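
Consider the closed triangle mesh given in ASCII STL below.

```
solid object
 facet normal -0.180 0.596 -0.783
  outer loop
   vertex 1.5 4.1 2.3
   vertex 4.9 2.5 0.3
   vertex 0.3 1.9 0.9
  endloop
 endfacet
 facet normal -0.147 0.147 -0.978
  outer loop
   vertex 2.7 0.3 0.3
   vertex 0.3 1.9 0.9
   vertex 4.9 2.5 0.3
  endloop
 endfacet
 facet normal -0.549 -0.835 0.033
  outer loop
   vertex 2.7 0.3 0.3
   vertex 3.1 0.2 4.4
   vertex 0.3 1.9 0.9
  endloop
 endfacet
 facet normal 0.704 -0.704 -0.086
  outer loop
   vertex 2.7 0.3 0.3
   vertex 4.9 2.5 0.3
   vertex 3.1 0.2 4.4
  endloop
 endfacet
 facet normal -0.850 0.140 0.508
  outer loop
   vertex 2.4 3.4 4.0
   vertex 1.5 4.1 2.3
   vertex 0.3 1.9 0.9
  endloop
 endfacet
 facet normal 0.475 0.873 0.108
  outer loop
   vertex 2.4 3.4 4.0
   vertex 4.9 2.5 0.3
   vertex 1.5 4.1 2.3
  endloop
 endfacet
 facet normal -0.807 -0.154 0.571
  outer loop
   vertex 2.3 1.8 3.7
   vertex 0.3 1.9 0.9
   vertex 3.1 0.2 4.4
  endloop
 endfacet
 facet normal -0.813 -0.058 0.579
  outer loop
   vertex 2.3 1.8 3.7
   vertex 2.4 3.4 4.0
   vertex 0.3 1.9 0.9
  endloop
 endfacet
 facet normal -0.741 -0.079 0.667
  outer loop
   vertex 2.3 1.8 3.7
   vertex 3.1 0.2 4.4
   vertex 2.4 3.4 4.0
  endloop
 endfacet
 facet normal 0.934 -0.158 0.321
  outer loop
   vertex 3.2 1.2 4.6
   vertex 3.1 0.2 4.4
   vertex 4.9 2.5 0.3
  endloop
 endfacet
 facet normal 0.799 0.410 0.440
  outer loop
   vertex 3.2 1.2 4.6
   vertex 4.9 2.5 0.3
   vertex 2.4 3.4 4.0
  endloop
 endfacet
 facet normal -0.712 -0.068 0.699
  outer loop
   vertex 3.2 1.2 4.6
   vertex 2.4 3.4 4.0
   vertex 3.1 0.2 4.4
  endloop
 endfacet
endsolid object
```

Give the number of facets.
12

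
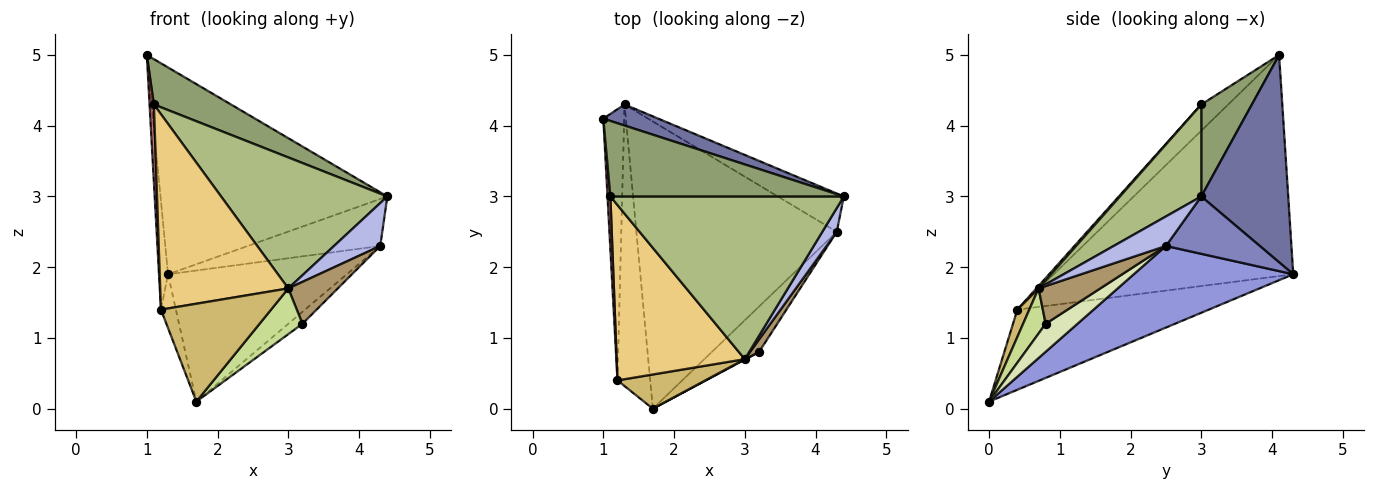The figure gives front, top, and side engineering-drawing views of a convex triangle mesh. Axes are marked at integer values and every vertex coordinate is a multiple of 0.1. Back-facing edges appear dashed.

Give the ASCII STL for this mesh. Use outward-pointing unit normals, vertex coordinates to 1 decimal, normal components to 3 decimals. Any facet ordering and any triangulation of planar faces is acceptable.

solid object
 facet normal 0.356 0.930 0.094
  outer loop
   vertex 1.3 4.3 1.9
   vertex 1.0 4.1 5.0
   vertex 4.4 3.0 3.0
  endloop
 endfacet
 facet normal 0.481 0.679 -0.554
  outer loop
   vertex 4.3 2.5 2.3
   vertex 1.3 4.3 1.9
   vertex 4.4 3.0 3.0
  endloop
 endfacet
 facet normal 0.347 0.389 -0.853
  outer loop
   vertex 4.3 2.5 2.3
   vertex 1.7 0.0 0.1
   vertex 1.3 4.3 1.9
  endloop
 endfacet
 facet normal 0.703 -0.622 0.344
  outer loop
   vertex 4.3 2.5 2.3
   vertex 4.4 3.0 3.0
   vertex 3.0 0.7 1.7
  endloop
 endfacet
 facet normal 0.320 -0.488 0.812
  outer loop
   vertex 1.1 3.0 4.3
   vertex 4.4 3.0 3.0
   vertex 1.0 4.1 5.0
  endloop
 endfacet
 facet normal 0.293 -0.599 0.745
  outer loop
   vertex 1.1 3.0 4.3
   vertex 3.0 0.7 1.7
   vertex 4.4 3.0 3.0
  endloop
 endfacet
 facet normal 0.465 -0.885 0.009
  outer loop
   vertex 3.2 0.8 1.2
   vertex 3.0 0.7 1.7
   vertex 1.7 0.0 0.1
  endloop
 endfacet
 facet normal 0.497 0.221 -0.839
  outer loop
   vertex 3.2 0.8 1.2
   vertex 1.7 0.0 0.1
   vertex 4.3 2.5 2.3
  endloop
 endfacet
 facet normal 0.767 -0.615 0.184
  outer loop
   vertex 3.2 0.8 1.2
   vertex 4.3 2.5 2.3
   vertex 3.0 0.7 1.7
  endloop
 endfacet
 facet normal 0.102 -0.939 0.328
  outer loop
   vertex 1.2 0.4 1.4
   vertex 1.7 0.0 0.1
   vertex 3.0 0.7 1.7
  endloop
 endfacet
 facet normal 0.013 -0.744 0.668
  outer loop
   vertex 1.2 0.4 1.4
   vertex 3.0 0.7 1.7
   vertex 1.1 3.0 4.3
  endloop
 endfacet
 facet normal -0.923 0.072 -0.377
  outer loop
   vertex 1.2 0.4 1.4
   vertex 1.3 4.3 1.9
   vertex 1.7 0.0 0.1
  endloop
 endfacet
 facet normal -0.995 0.038 -0.094
  outer loop
   vertex 1.2 0.4 1.4
   vertex 1.0 4.1 5.0
   vertex 1.3 4.3 1.9
  endloop
 endfacet
 facet normal -0.982 -0.158 0.107
  outer loop
   vertex 1.2 0.4 1.4
   vertex 1.1 3.0 4.3
   vertex 1.0 4.1 5.0
  endloop
 endfacet
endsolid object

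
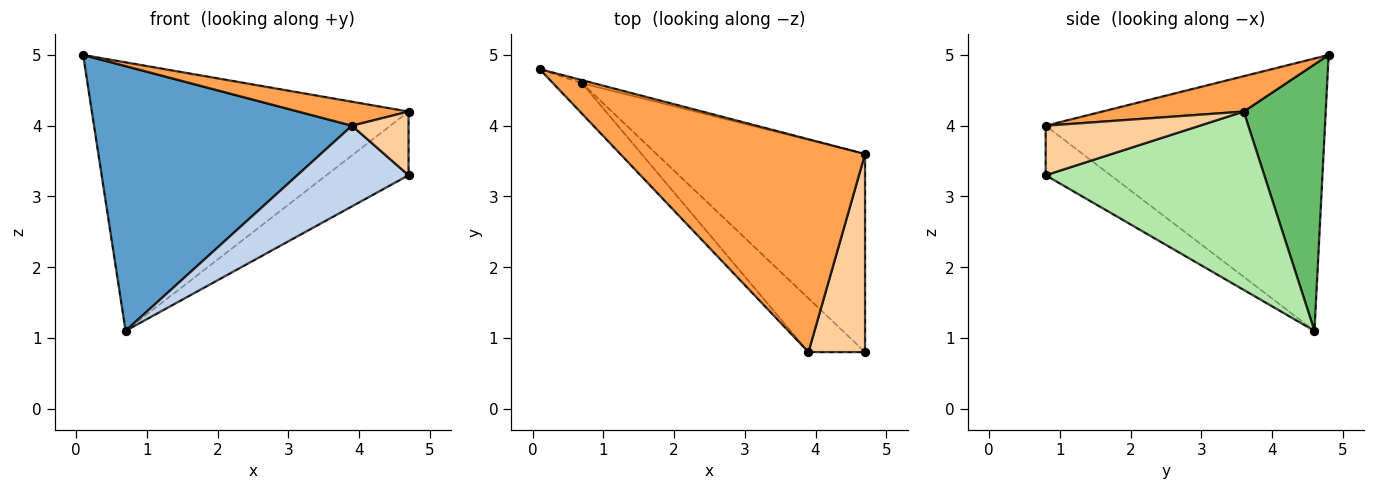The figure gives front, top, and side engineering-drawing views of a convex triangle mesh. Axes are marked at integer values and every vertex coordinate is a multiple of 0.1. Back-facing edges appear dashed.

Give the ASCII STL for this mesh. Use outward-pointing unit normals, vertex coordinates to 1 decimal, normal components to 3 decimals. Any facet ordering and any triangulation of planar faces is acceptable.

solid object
 facet normal -0.732 -0.676 -0.078
  outer loop
   vertex 0.7 4.6 1.1
   vertex 3.9 0.8 4.0
   vertex 0.1 4.8 5.0
  endloop
 endfacet
 facet normal -0.437 -0.749 -0.499
  outer loop
   vertex 0.7 4.6 1.1
   vertex 4.7 0.8 3.3
   vertex 3.9 0.8 4.0
  endloop
 endfacet
 facet normal 0.142 -0.111 0.984
  outer loop
   vertex 4.7 3.6 4.2
   vertex 0.1 4.8 5.0
   vertex 3.9 0.8 4.0
  endloop
 endfacet
 facet normal 0.640 -0.235 0.731
  outer loop
   vertex 4.7 3.6 4.2
   vertex 3.9 0.8 4.0
   vertex 4.7 0.8 3.3
  endloop
 endfacet
 facet normal 0.251 0.968 -0.011
  outer loop
   vertex 4.7 3.6 4.2
   vertex 0.7 4.6 1.1
   vertex 0.1 4.8 5.0
  endloop
 endfacet
 facet normal 0.631 0.237 -0.738
  outer loop
   vertex 4.7 3.6 4.2
   vertex 4.7 0.8 3.3
   vertex 0.7 4.6 1.1
  endloop
 endfacet
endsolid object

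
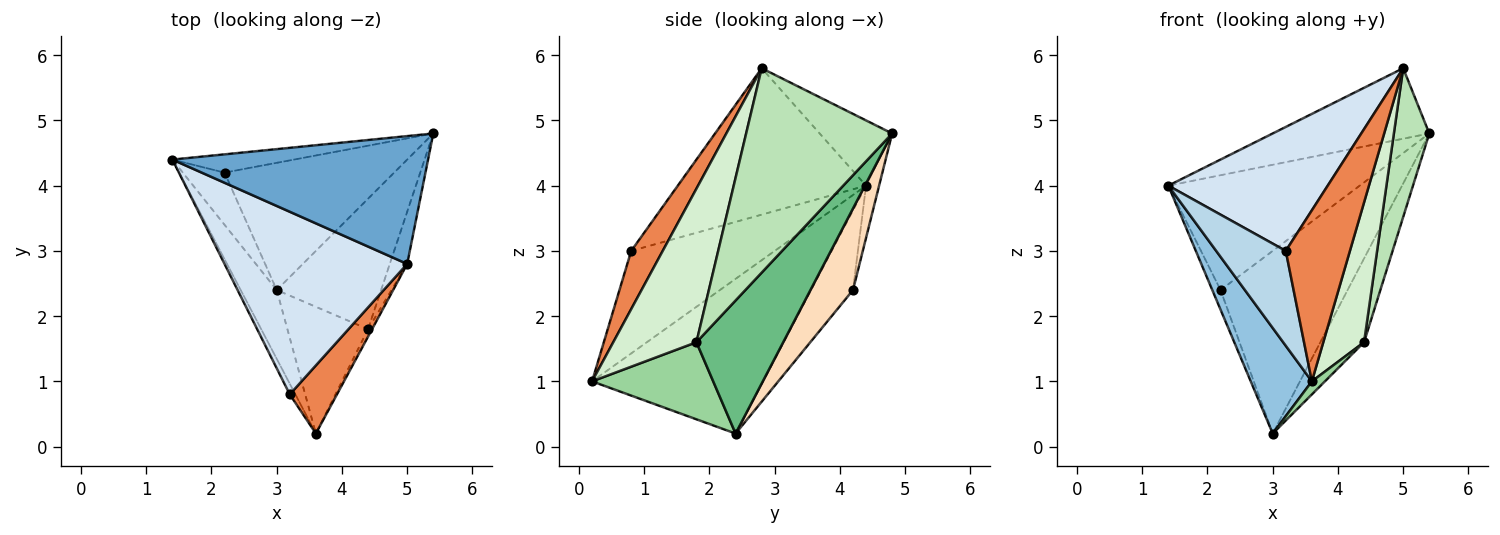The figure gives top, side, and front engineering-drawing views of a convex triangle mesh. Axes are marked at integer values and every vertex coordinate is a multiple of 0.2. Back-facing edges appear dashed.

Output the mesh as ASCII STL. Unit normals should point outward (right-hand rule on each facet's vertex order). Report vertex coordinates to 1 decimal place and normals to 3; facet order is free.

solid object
 facet normal -0.218 0.471 0.855
  outer loop
   vertex 5.0 2.8 5.8
   vertex 5.4 4.8 4.8
   vertex 1.4 4.4 4.0
  endloop
 endfacet
 facet normal -0.920 -0.329 -0.214
  outer loop
   vertex 3.0 2.4 0.2
   vertex 3.6 0.2 1.0
   vertex 1.4 4.4 4.0
  endloop
 endfacet
 facet normal -0.899 -0.436 -0.049
  outer loop
   vertex 3.2 0.8 3.0
   vertex 1.4 4.4 4.0
   vertex 3.6 0.2 1.0
  endloop
 endfacet
 facet normal -0.553 -0.468 0.690
  outer loop
   vertex 3.2 0.8 3.0
   vertex 5.0 2.8 5.8
   vertex 1.4 4.4 4.0
  endloop
 endfacet
 facet normal 0.415 -0.845 0.337
  outer loop
   vertex 3.2 0.8 3.0
   vertex 3.6 0.2 1.0
   vertex 5.0 2.8 5.8
  endloop
 endfacet
 facet normal -0.067 0.985 -0.157
  outer loop
   vertex 2.2 4.2 2.4
   vertex 1.4 4.4 4.0
   vertex 5.4 4.8 4.8
  endloop
 endfacet
 facet normal -0.872 0.172 -0.458
  outer loop
   vertex 2.2 4.2 2.4
   vertex 3.0 2.4 0.2
   vertex 1.4 4.4 4.0
  endloop
 endfacet
 facet normal 0.265 0.791 -0.551
  outer loop
   vertex 2.2 4.2 2.4
   vertex 5.4 4.8 4.8
   vertex 3.0 2.4 0.2
  endloop
 endfacet
 facet normal 0.732 0.368 -0.574
  outer loop
   vertex 4.4 1.8 1.6
   vertex 3.0 2.4 0.2
   vertex 5.4 4.8 4.8
  endloop
 endfacet
 facet normal 0.689 -0.074 -0.721
  outer loop
   vertex 4.4 1.8 1.6
   vertex 3.6 0.2 1.0
   vertex 3.0 2.4 0.2
  endloop
 endfacet
 facet normal 0.969 -0.235 -0.082
  outer loop
   vertex 4.4 1.8 1.6
   vertex 5.4 4.8 4.8
   vertex 5.0 2.8 5.8
  endloop
 endfacet
 facet normal 0.898 -0.440 -0.023
  outer loop
   vertex 4.4 1.8 1.6
   vertex 5.0 2.8 5.8
   vertex 3.6 0.2 1.0
  endloop
 endfacet
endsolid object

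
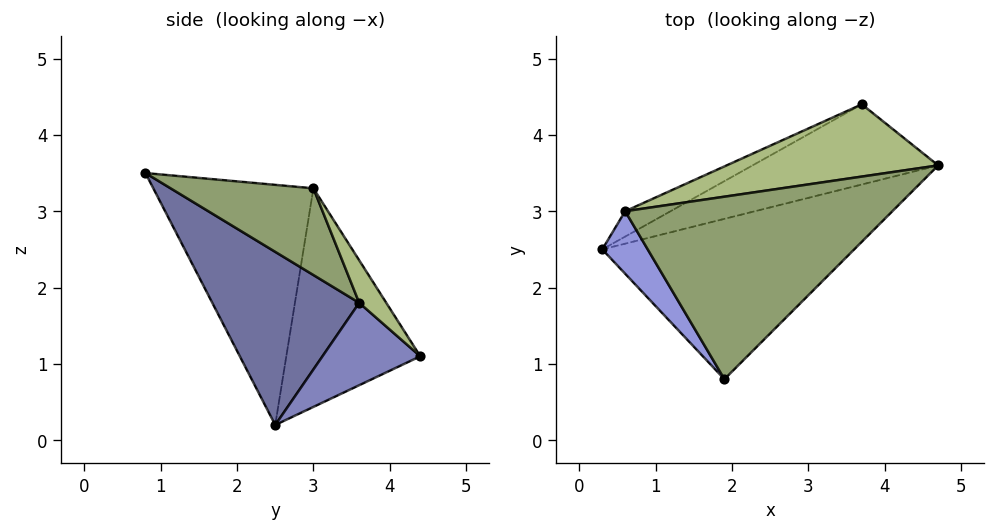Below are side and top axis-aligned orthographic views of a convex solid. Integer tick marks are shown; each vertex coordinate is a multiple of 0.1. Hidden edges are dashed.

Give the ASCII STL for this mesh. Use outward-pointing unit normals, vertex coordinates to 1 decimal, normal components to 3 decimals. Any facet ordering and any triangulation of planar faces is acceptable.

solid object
 facet normal 0.387 -0.730 -0.564
  outer loop
   vertex 1.9 0.8 3.5
   vertex 0.3 2.5 0.2
   vertex 4.7 3.6 1.8
  endloop
 endfacet
 facet normal 0.389 -0.281 -0.877
  outer loop
   vertex 3.7 4.4 1.1
   vertex 4.7 3.6 1.8
   vertex 0.3 2.5 0.2
  endloop
 endfacet
 facet normal -0.856 -0.491 0.162
  outer loop
   vertex 0.6 3.0 3.3
   vertex 0.3 2.5 0.2
   vertex 1.9 0.8 3.5
  endloop
 endfacet
 facet normal -0.466 0.880 -0.097
  outer loop
   vertex 0.6 3.0 3.3
   vertex 3.7 4.4 1.1
   vertex 0.3 2.5 0.2
  endloop
 endfacet
 facet normal 0.298 0.260 0.919
  outer loop
   vertex 0.6 3.0 3.3
   vertex 1.9 0.8 3.5
   vertex 4.7 3.6 1.8
  endloop
 endfacet
 facet normal 0.132 0.741 0.658
  outer loop
   vertex 0.6 3.0 3.3
   vertex 4.7 3.6 1.8
   vertex 3.7 4.4 1.1
  endloop
 endfacet
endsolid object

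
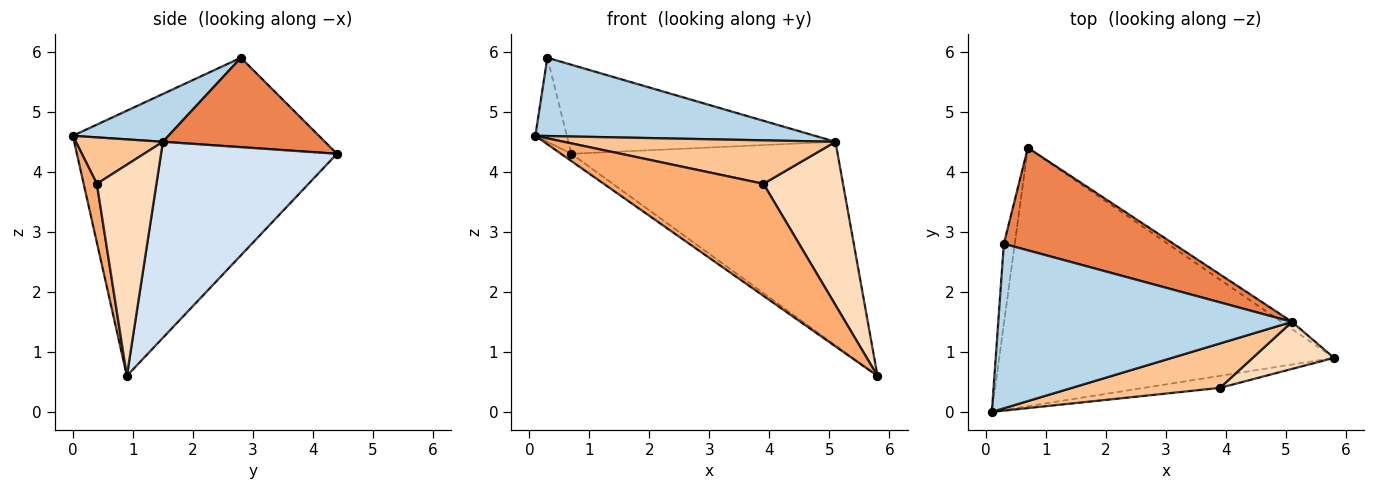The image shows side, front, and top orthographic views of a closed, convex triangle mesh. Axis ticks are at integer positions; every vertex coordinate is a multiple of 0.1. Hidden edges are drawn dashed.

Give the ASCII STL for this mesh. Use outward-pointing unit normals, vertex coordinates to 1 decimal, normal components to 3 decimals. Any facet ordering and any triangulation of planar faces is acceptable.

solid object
 facet normal -0.577 0.023 -0.817
  outer loop
   vertex 0.7 4.4 4.3
   vertex 5.8 0.9 0.6
   vertex 0.1 0.0 4.6
  endloop
 endfacet
 facet normal -0.985 0.126 -0.120
  outer loop
   vertex 0.3 2.8 5.9
   vertex 0.7 4.4 4.3
   vertex 0.1 0.0 4.6
  endloop
 endfacet
 facet normal 0.145 -0.425 0.893
  outer loop
   vertex 5.1 1.5 4.5
   vertex 0.3 2.8 5.9
   vertex 0.1 0.0 4.6
  endloop
 endfacet
 facet normal 0.551 0.834 -0.029
  outer loop
   vertex 5.1 1.5 4.5
   vertex 5.8 0.9 0.6
   vertex 0.7 4.4 4.3
  endloop
 endfacet
 facet normal 0.370 0.609 0.702
  outer loop
   vertex 5.1 1.5 4.5
   vertex 0.7 4.4 4.3
   vertex 0.3 2.8 5.9
  endloop
 endfacet
 facet normal 0.082 -0.991 -0.106
  outer loop
   vertex 3.9 0.4 3.8
   vertex 0.1 0.0 4.6
   vertex 5.8 0.9 0.6
  endloop
 endfacet
 facet normal 0.219 -0.682 0.697
  outer loop
   vertex 3.9 0.4 3.8
   vertex 5.1 1.5 4.5
   vertex 0.1 0.0 4.6
  endloop
 endfacet
 facet normal 0.584 -0.780 0.225
  outer loop
   vertex 3.9 0.4 3.8
   vertex 5.8 0.9 0.6
   vertex 5.1 1.5 4.5
  endloop
 endfacet
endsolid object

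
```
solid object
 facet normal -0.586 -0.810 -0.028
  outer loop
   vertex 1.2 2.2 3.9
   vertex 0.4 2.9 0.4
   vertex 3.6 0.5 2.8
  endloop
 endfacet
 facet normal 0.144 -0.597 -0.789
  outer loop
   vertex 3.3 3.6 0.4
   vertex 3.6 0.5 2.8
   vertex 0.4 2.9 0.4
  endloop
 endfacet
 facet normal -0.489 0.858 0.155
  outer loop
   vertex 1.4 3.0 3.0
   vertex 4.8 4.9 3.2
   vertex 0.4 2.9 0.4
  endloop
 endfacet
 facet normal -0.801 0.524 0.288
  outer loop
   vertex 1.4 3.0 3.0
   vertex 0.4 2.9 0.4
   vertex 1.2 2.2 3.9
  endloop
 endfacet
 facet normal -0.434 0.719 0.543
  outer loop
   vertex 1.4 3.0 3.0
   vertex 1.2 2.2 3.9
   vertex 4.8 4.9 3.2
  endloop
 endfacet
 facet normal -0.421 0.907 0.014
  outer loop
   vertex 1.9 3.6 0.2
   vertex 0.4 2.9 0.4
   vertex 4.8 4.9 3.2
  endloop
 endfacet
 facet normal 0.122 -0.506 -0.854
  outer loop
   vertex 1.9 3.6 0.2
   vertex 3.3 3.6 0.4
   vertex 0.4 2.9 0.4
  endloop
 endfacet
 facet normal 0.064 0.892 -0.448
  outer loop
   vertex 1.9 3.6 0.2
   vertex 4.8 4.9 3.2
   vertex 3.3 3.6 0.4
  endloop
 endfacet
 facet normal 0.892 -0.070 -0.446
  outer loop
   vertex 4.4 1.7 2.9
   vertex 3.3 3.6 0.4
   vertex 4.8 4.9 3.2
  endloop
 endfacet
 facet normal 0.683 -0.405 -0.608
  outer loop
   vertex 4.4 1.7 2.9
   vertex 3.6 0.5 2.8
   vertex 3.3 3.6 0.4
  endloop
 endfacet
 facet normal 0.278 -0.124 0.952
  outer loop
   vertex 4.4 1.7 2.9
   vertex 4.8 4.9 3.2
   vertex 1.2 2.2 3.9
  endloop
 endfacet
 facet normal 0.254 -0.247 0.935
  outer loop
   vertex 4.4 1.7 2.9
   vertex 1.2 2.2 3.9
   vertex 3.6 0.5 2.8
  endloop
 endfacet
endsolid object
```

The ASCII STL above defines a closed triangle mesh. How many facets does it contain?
12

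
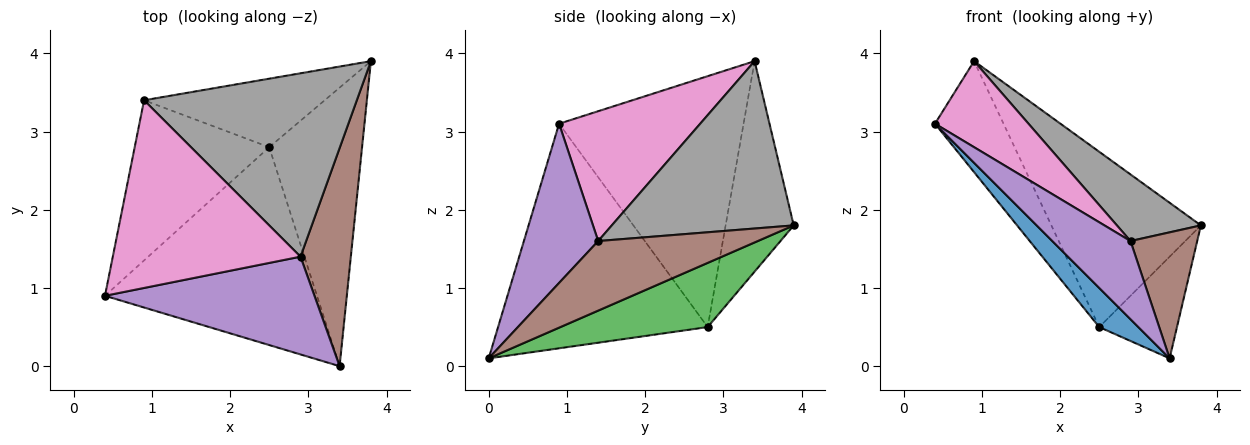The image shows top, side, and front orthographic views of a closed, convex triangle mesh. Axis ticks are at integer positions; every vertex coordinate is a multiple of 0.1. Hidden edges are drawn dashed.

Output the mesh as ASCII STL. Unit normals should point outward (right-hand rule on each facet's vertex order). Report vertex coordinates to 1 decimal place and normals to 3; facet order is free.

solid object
 facet normal -0.721 -0.134 -0.680
  outer loop
   vertex 2.5 2.8 0.5
   vertex 3.4 0.0 0.1
   vertex 0.4 0.9 3.1
  endloop
 endfacet
 facet normal -0.838 0.311 -0.449
  outer loop
   vertex 2.5 2.8 0.5
   vertex 0.4 0.9 3.1
   vertex 0.9 3.4 3.9
  endloop
 endfacet
 facet normal 0.545 0.288 -0.788
  outer loop
   vertex 2.5 2.8 0.5
   vertex 3.8 3.9 1.8
   vertex 3.4 0.0 0.1
  endloop
 endfacet
 facet normal -0.390 0.857 -0.335
  outer loop
   vertex 2.5 2.8 0.5
   vertex 0.9 3.4 3.9
   vertex 3.8 3.9 1.8
  endloop
 endfacet
 facet normal 0.510 -0.537 0.672
  outer loop
   vertex 2.9 1.4 1.6
   vertex 0.4 0.9 3.1
   vertex 3.4 0.0 0.1
  endloop
 endfacet
 facet normal 0.767 -0.321 0.555
  outer loop
   vertex 2.9 1.4 1.6
   vertex 3.4 0.0 0.1
   vertex 3.8 3.9 1.8
  endloop
 endfacet
 facet normal 0.532 -0.353 0.770
  outer loop
   vertex 2.9 1.4 1.6
   vertex 0.9 3.4 3.9
   vertex 0.4 0.9 3.1
  endloop
 endfacet
 facet normal 0.595 -0.275 0.756
  outer loop
   vertex 2.9 1.4 1.6
   vertex 3.8 3.9 1.8
   vertex 0.9 3.4 3.9
  endloop
 endfacet
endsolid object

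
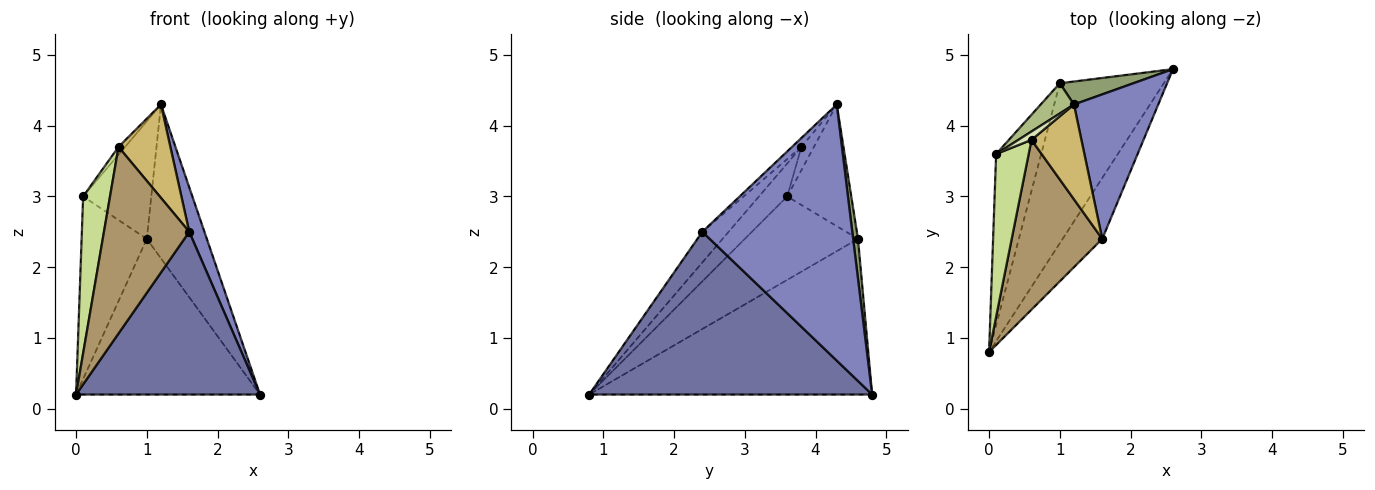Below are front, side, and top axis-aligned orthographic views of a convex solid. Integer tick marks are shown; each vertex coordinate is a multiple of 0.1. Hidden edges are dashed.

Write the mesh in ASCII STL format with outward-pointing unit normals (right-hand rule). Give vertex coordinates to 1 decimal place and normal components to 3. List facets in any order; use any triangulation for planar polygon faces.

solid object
 facet normal 0.822 -0.534 -0.200
  outer loop
   vertex 1.6 2.4 2.5
   vertex 0.0 0.8 0.2
   vertex 2.6 4.8 0.2
  endloop
 endfacet
 facet normal 0.946 -0.096 0.311
  outer loop
   vertex 1.6 2.4 2.5
   vertex 2.6 4.8 0.2
   vertex 1.2 4.3 4.3
  endloop
 endfacet
 facet normal -0.731 0.475 -0.489
  outer loop
   vertex 1.0 4.6 2.4
   vertex 2.6 4.8 0.2
   vertex 0.0 0.8 0.2
  endloop
 endfacet
 facet normal -0.785 0.452 -0.424
  outer loop
   vertex 1.0 4.6 2.4
   vertex 0.0 0.8 0.2
   vertex 0.1 3.6 3.0
  endloop
 endfacet
 facet normal 0.079 0.986 0.147
  outer loop
   vertex 1.0 4.6 2.4
   vertex 1.2 4.3 4.3
   vertex 2.6 4.8 0.2
  endloop
 endfacet
 facet normal -0.673 0.716 0.184
  outer loop
   vertex 1.0 4.6 2.4
   vertex 0.1 3.6 3.0
   vertex 1.2 4.3 4.3
  endloop
 endfacet
 facet normal -0.590 -0.560 0.581
  outer loop
   vertex 0.6 3.8 3.7
   vertex 0.1 3.6 3.0
   vertex 0.0 0.8 0.2
  endloop
 endfacet
 facet normal -0.793 0.414 0.448
  outer loop
   vertex 0.6 3.8 3.7
   vertex 1.2 4.3 4.3
   vertex 0.1 3.6 3.0
  endloop
 endfacet
 facet normal -0.222 -0.721 0.656
  outer loop
   vertex 0.6 3.8 3.7
   vertex 0.0 0.8 0.2
   vertex 1.6 2.4 2.5
  endloop
 endfacet
 facet normal -0.127 -0.696 0.707
  outer loop
   vertex 0.6 3.8 3.7
   vertex 1.6 2.4 2.5
   vertex 1.2 4.3 4.3
  endloop
 endfacet
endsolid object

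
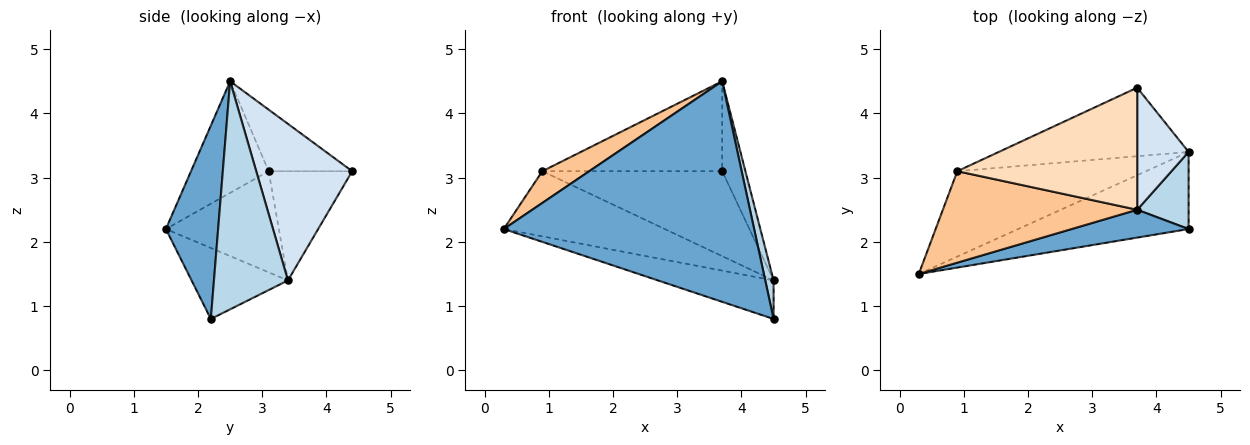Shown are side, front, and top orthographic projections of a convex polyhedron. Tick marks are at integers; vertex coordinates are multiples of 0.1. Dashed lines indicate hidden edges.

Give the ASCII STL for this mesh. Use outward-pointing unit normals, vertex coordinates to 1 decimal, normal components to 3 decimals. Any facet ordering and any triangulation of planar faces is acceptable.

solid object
 facet normal 0.203 -0.972 0.123
  outer loop
   vertex 3.7 2.5 4.5
   vertex 0.3 1.5 2.2
   vertex 4.5 2.2 0.8
  endloop
 endfacet
 facet normal -0.349 0.419 -0.838
  outer loop
   vertex 4.5 3.4 1.4
   vertex 4.5 2.2 0.8
   vertex 0.3 1.5 2.2
  endloop
 endfacet
 facet normal 0.970 -0.109 0.219
  outer loop
   vertex 4.5 3.4 1.4
   vertex 3.7 2.5 4.5
   vertex 4.5 2.2 0.8
  endloop
 endfacet
 facet normal 0.926 0.224 0.304
  outer loop
   vertex 4.5 3.4 1.4
   vertex 3.7 4.4 3.1
   vertex 3.7 2.5 4.5
  endloop
 endfacet
 facet normal -0.392 0.558 -0.731
  outer loop
   vertex 0.9 3.1 3.1
   vertex 4.5 3.4 1.4
   vertex 0.3 1.5 2.2
  endloop
 endfacet
 facet normal -0.340 0.732 -0.591
  outer loop
   vertex 0.9 3.1 3.1
   vertex 3.7 4.4 3.1
   vertex 4.5 3.4 1.4
  endloop
 endfacet
 facet normal -0.477 -0.288 0.830
  outer loop
   vertex 0.9 3.1 3.1
   vertex 0.3 1.5 2.2
   vertex 3.7 2.5 4.5
  endloop
 endfacet
 facet normal -0.266 0.572 0.776
  outer loop
   vertex 0.9 3.1 3.1
   vertex 3.7 2.5 4.5
   vertex 3.7 4.4 3.1
  endloop
 endfacet
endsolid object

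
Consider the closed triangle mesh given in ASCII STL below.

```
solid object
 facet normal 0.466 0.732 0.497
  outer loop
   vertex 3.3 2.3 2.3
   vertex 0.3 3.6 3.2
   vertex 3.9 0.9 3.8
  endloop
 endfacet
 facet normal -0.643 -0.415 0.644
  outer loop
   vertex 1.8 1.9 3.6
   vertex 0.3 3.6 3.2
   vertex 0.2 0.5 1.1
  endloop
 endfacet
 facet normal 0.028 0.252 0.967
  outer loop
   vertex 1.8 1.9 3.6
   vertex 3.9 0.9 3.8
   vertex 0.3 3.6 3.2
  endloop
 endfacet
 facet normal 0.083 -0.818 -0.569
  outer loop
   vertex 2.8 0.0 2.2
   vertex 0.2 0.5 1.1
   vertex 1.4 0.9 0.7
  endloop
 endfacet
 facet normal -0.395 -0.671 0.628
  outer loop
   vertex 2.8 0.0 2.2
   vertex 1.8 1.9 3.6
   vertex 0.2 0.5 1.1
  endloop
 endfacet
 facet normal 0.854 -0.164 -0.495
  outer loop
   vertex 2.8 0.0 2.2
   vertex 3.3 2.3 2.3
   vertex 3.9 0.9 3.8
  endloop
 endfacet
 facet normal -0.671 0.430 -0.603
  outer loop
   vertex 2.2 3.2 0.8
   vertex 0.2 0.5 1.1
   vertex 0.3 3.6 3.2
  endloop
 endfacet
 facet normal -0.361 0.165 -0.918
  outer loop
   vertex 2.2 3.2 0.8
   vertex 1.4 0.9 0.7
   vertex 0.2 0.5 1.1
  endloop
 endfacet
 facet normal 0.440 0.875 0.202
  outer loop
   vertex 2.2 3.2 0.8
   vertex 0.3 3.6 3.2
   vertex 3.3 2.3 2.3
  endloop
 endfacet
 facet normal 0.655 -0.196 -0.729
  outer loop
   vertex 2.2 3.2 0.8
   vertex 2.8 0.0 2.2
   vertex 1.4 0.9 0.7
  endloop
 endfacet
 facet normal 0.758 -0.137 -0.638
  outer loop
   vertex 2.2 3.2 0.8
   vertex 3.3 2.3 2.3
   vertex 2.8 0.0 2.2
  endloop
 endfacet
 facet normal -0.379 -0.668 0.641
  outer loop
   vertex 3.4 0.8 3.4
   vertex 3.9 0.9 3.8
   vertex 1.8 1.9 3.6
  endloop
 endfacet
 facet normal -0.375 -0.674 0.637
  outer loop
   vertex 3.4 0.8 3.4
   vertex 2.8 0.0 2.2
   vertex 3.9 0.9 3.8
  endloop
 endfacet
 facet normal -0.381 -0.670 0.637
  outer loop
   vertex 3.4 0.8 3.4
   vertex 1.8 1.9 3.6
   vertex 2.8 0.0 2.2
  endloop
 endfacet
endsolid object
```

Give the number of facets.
14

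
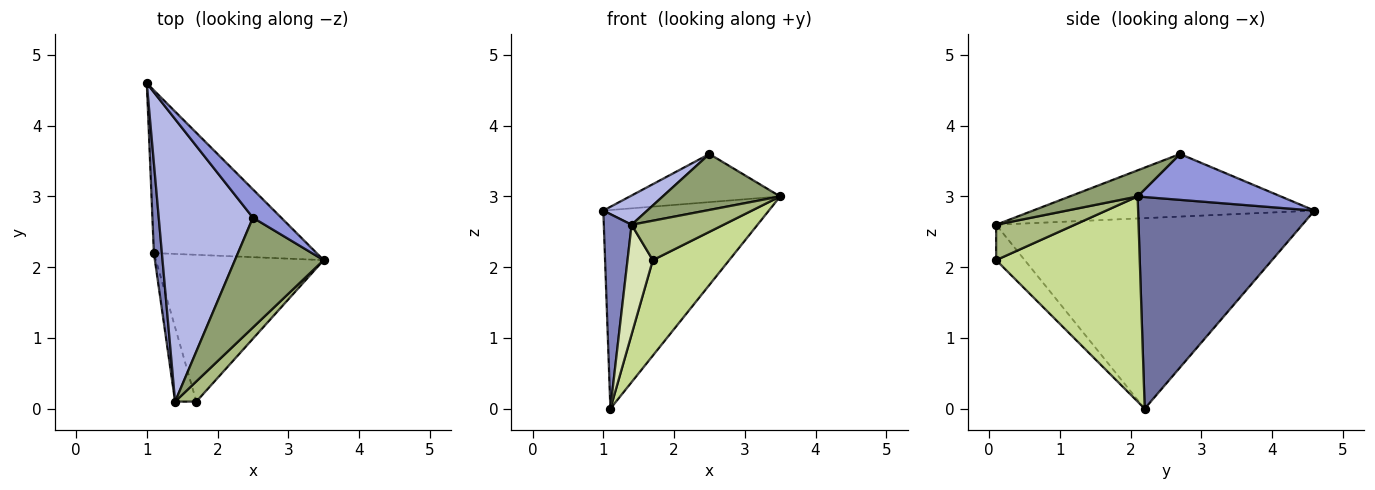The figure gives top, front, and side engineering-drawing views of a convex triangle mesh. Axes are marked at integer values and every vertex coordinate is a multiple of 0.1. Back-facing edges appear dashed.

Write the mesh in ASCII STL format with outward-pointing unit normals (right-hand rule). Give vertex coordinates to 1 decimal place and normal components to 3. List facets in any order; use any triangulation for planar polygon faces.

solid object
 facet normal 0.636 0.597 -0.489
  outer loop
   vertex 1.1 2.2 0.0
   vertex 1.0 4.6 2.8
   vertex 3.5 2.1 3.0
  endloop
 endfacet
 facet normal -0.995 -0.090 0.042
  outer loop
   vertex 1.1 2.2 0.0
   vertex 1.4 0.1 2.6
   vertex 1.0 4.6 2.8
  endloop
 endfacet
 facet normal 0.635 0.666 0.392
  outer loop
   vertex 2.5 2.7 3.6
   vertex 3.5 2.1 3.0
   vertex 1.0 4.6 2.8
  endloop
 endfacet
 facet normal -0.551 -0.086 0.830
  outer loop
   vertex 2.5 2.7 3.6
   vertex 1.0 4.6 2.8
   vertex 1.4 0.1 2.6
  endloop
 endfacet
 facet normal 0.254 -0.439 0.862
  outer loop
   vertex 2.5 2.7 3.6
   vertex 1.4 0.1 2.6
   vertex 3.5 2.1 3.0
  endloop
 endfacet
 facet normal 0.605 -0.708 0.363
  outer loop
   vertex 1.7 0.1 2.1
   vertex 3.5 2.1 3.0
   vertex 1.4 0.1 2.6
  endloop
 endfacet
 facet normal 0.716 -0.381 -0.585
  outer loop
   vertex 1.7 0.1 2.1
   vertex 1.1 2.2 0.0
   vertex 3.5 2.1 3.0
  endloop
 endfacet
 facet normal -0.683 -0.605 -0.410
  outer loop
   vertex 1.7 0.1 2.1
   vertex 1.4 0.1 2.6
   vertex 1.1 2.2 0.0
  endloop
 endfacet
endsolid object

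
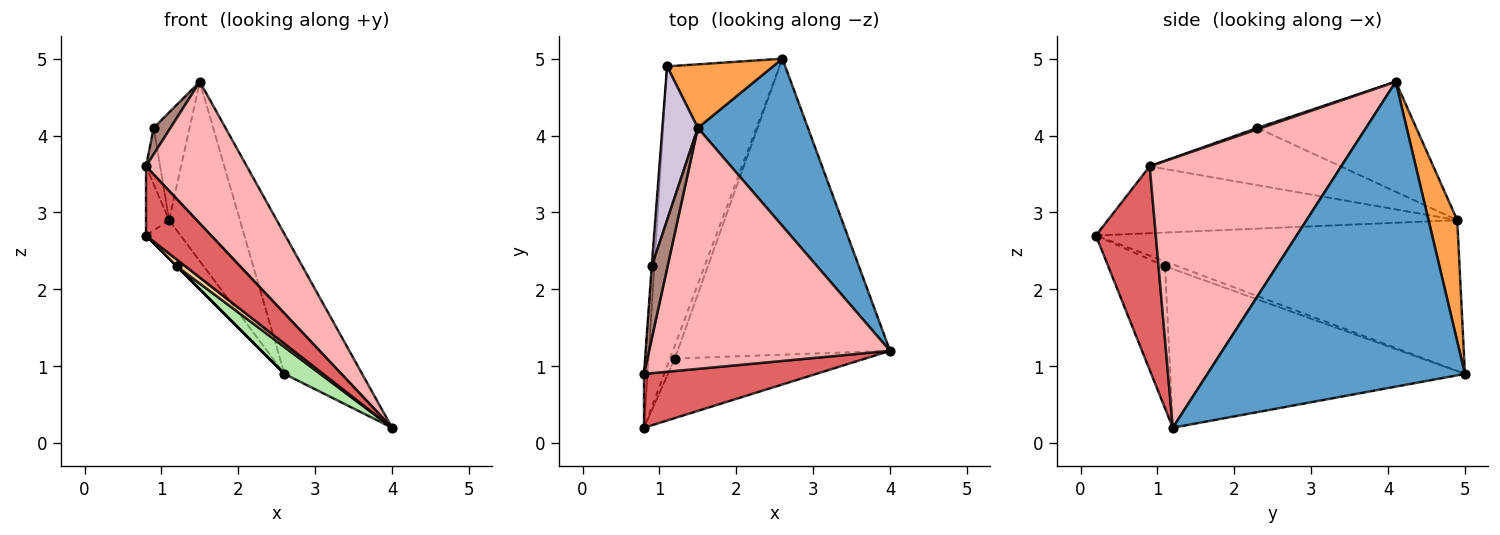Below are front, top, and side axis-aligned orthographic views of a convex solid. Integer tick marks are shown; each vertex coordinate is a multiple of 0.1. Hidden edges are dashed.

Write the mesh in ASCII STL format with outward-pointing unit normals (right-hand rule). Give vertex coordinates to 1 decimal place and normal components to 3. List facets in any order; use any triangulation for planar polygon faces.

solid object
 facet normal 0.905 0.273 0.327
  outer loop
   vertex 1.5 4.1 4.7
   vertex 4.0 1.2 0.2
   vertex 2.6 5.0 0.9
  endloop
 endfacet
 facet normal -0.799 0.076 -0.596
  outer loop
   vertex 1.1 4.9 2.9
   vertex 2.6 5.0 0.9
   vertex 0.8 0.2 2.7
  endloop
 endfacet
 facet normal 0.357 0.880 0.312
  outer loop
   vertex 1.1 4.9 2.9
   vertex 1.5 4.1 4.7
   vertex 2.6 5.0 0.9
  endloop
 endfacet
 facet normal -0.595 -0.090 -0.798
  outer loop
   vertex 1.2 1.1 2.3
   vertex 4.0 1.2 0.2
   vertex 0.8 0.2 2.7
  endloop
 endfacet
 facet normal -0.707 0.000 -0.707
  outer loop
   vertex 1.2 1.1 2.3
   vertex 0.8 0.2 2.7
   vertex 2.6 5.0 0.9
  endloop
 endfacet
 facet normal -0.597 -0.073 -0.799
  outer loop
   vertex 1.2 1.1 2.3
   vertex 2.6 5.0 0.9
   vertex 4.0 1.2 0.2
  endloop
 endfacet
 facet normal 0.588 -0.639 0.497
  outer loop
   vertex 0.8 0.9 3.6
   vertex 0.8 0.2 2.7
   vertex 4.0 1.2 0.2
  endloop
 endfacet
 facet normal 0.694 -0.365 0.621
  outer loop
   vertex 0.8 0.9 3.6
   vertex 4.0 1.2 0.2
   vertex 1.5 4.1 4.7
  endloop
 endfacet
 facet normal -0.997 0.066 -0.051
  outer loop
   vertex 0.8 0.9 3.6
   vertex 1.1 4.9 2.9
   vertex 0.8 0.2 2.7
  endloop
 endfacet
 facet normal -0.930 0.210 0.300
  outer loop
   vertex 0.9 2.3 4.1
   vertex 1.5 4.1 4.7
   vertex 1.1 4.9 2.9
  endloop
 endfacet
 facet normal 0.085 -0.341 0.936
  outer loop
   vertex 0.9 2.3 4.1
   vertex 0.8 0.9 3.6
   vertex 1.5 4.1 4.7
  endloop
 endfacet
 facet normal -0.997 0.074 -0.007
  outer loop
   vertex 0.9 2.3 4.1
   vertex 1.1 4.9 2.9
   vertex 0.8 0.9 3.6
  endloop
 endfacet
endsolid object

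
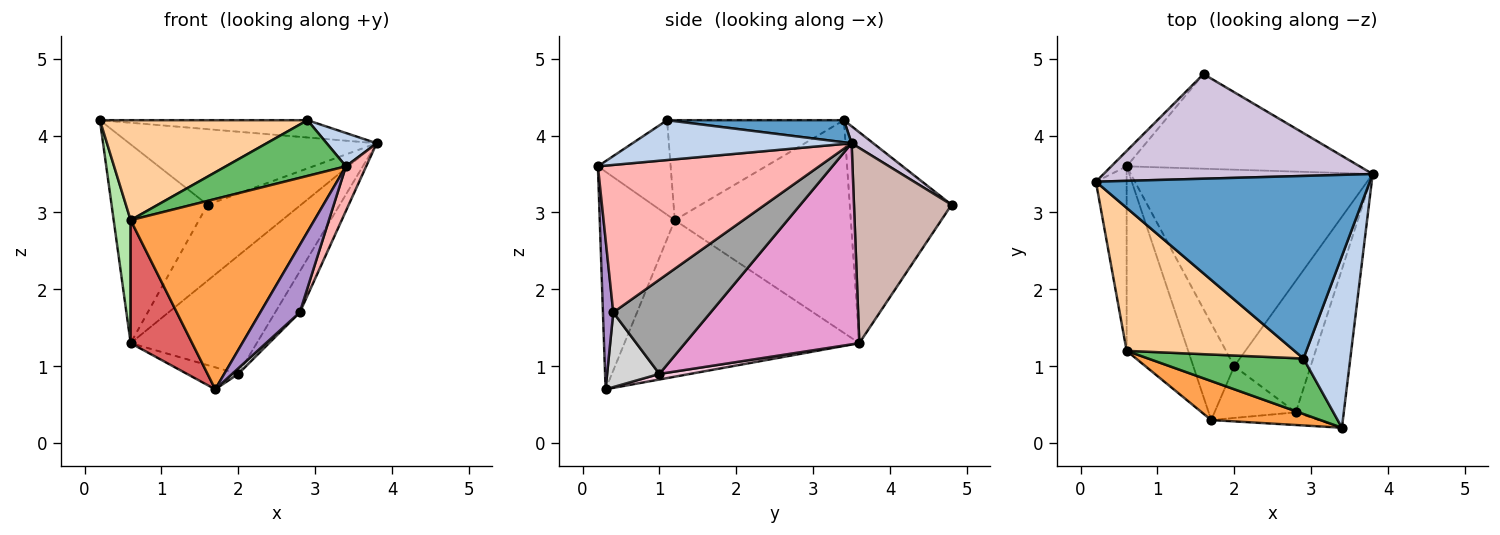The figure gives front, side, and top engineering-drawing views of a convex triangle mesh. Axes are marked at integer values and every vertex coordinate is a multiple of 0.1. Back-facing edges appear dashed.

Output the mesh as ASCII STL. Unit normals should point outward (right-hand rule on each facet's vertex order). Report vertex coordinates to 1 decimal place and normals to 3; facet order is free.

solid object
 facet normal 0.080 0.094 0.992
  outer loop
   vertex 2.9 1.1 4.2
   vertex 3.8 3.5 3.9
   vertex 0.2 3.4 4.2
  endloop
 endfacet
 facet normal 0.641 -0.146 0.753
  outer loop
   vertex 2.9 1.1 4.2
   vertex 3.4 0.2 3.6
   vertex 3.8 3.5 3.9
  endloop
 endfacet
 facet normal -0.371 -0.910 0.186
  outer loop
   vertex 0.6 1.2 2.9
   vertex 1.7 0.3 0.7
   vertex 3.4 0.2 3.6
  endloop
 endfacet
 facet normal -0.439 -0.515 0.736
  outer loop
   vertex 0.6 1.2 2.9
   vertex 2.9 1.1 4.2
   vertex 0.2 3.4 4.2
  endloop
 endfacet
 facet normal -0.395 -0.651 0.648
  outer loop
   vertex 0.6 1.2 2.9
   vertex 3.4 0.2 3.6
   vertex 2.9 1.1 4.2
  endloop
 endfacet
 facet normal -0.985 -0.095 -0.142
  outer loop
   vertex 0.6 1.2 2.9
   vertex 0.2 3.4 4.2
   vertex 0.6 3.6 1.3
  endloop
 endfacet
 facet normal -0.904 -0.237 -0.355
  outer loop
   vertex 0.6 1.2 2.9
   vertex 0.6 3.6 1.3
   vertex 1.7 0.3 0.7
  endloop
 endfacet
 facet normal 0.947 -0.087 -0.308
  outer loop
   vertex 2.8 0.4 1.7
   vertex 3.8 3.5 3.9
   vertex 3.4 0.2 3.6
  endloop
 endfacet
 facet normal 0.249 -0.952 -0.179
  outer loop
   vertex 2.8 0.4 1.7
   vertex 3.4 0.2 3.6
   vertex 1.7 0.3 0.7
  endloop
 endfacet
 facet normal 0.051 0.585 0.810
  outer loop
   vertex 1.6 4.8 3.1
   vertex 0.2 3.4 4.2
   vertex 3.8 3.5 3.9
  endloop
 endfacet
 facet normal -0.727 0.685 -0.053
  outer loop
   vertex 1.6 4.8 3.1
   vertex 0.6 3.6 1.3
   vertex 0.2 3.4 4.2
  endloop
 endfacet
 facet normal 0.547 0.524 -0.653
  outer loop
   vertex 1.6 4.8 3.1
   vertex 3.8 3.5 3.9
   vertex 0.6 3.6 1.3
  endloop
 endfacet
 facet normal 0.580 0.420 -0.698
  outer loop
   vertex 2.0 1.0 0.9
   vertex 0.6 3.6 1.3
   vertex 3.8 3.5 3.9
  endloop
 endfacet
 facet normal 0.132 0.220 -0.967
  outer loop
   vertex 2.0 1.0 0.9
   vertex 1.7 0.3 0.7
   vertex 0.6 3.6 1.3
  endloop
 endfacet
 facet normal 0.762 0.193 -0.618
  outer loop
   vertex 2.0 1.0 0.9
   vertex 3.8 3.5 3.9
   vertex 2.8 0.4 1.7
  endloop
 endfacet
 facet normal 0.674 -0.079 -0.734
  outer loop
   vertex 2.0 1.0 0.9
   vertex 2.8 0.4 1.7
   vertex 1.7 0.3 0.7
  endloop
 endfacet
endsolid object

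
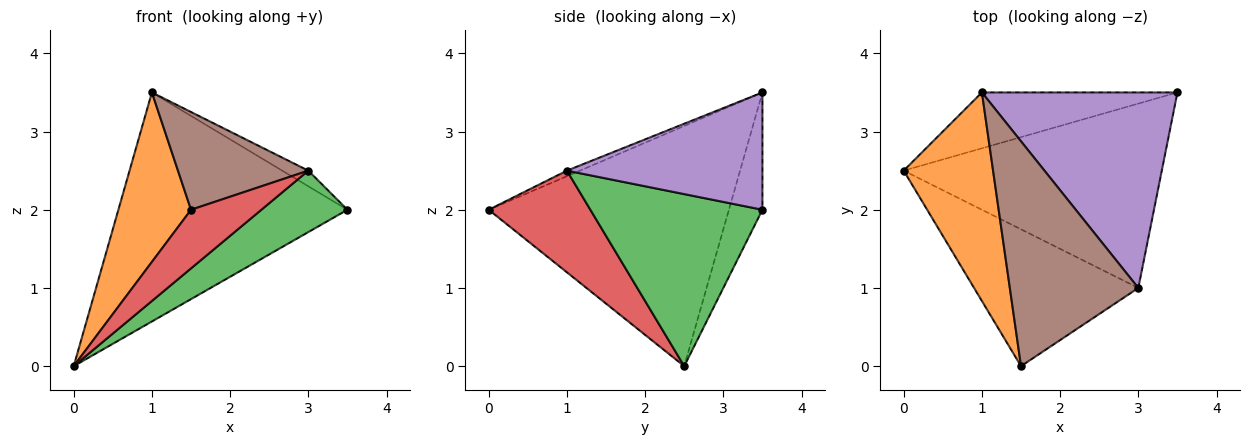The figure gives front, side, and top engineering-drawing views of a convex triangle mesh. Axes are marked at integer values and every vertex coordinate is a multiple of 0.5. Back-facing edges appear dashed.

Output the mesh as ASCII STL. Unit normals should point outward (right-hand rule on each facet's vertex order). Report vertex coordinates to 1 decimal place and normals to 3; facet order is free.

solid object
 facet normal -0.141 0.962 -0.235
  outer loop
   vertex 1.0 3.5 3.5
   vertex 3.5 3.5 2.0
   vertex 0.0 2.5 0.0
  endloop
 endfacet
 facet normal -0.902 -0.273 0.336
  outer loop
   vertex 1.0 3.5 3.5
   vertex 0.0 2.5 0.0
   vertex 1.5 0.0 2.0
  endloop
 endfacet
 facet normal 0.535 -0.267 -0.802
  outer loop
   vertex 3.0 1.0 2.5
   vertex 0.0 2.5 0.0
   vertex 3.5 3.5 2.0
  endloop
 endfacet
 facet normal 0.495 -0.342 -0.799
  outer loop
   vertex 3.0 1.0 2.5
   vertex 1.5 0.0 2.0
   vertex 0.0 2.5 0.0
  endloop
 endfacet
 facet normal 0.513 0.068 0.855
  outer loop
   vertex 3.0 1.0 2.5
   vertex 3.5 3.5 2.0
   vertex 1.0 3.5 3.5
  endloop
 endfacet
 facet normal -0.040 -0.398 0.916
  outer loop
   vertex 3.0 1.0 2.5
   vertex 1.0 3.5 3.5
   vertex 1.5 0.0 2.0
  endloop
 endfacet
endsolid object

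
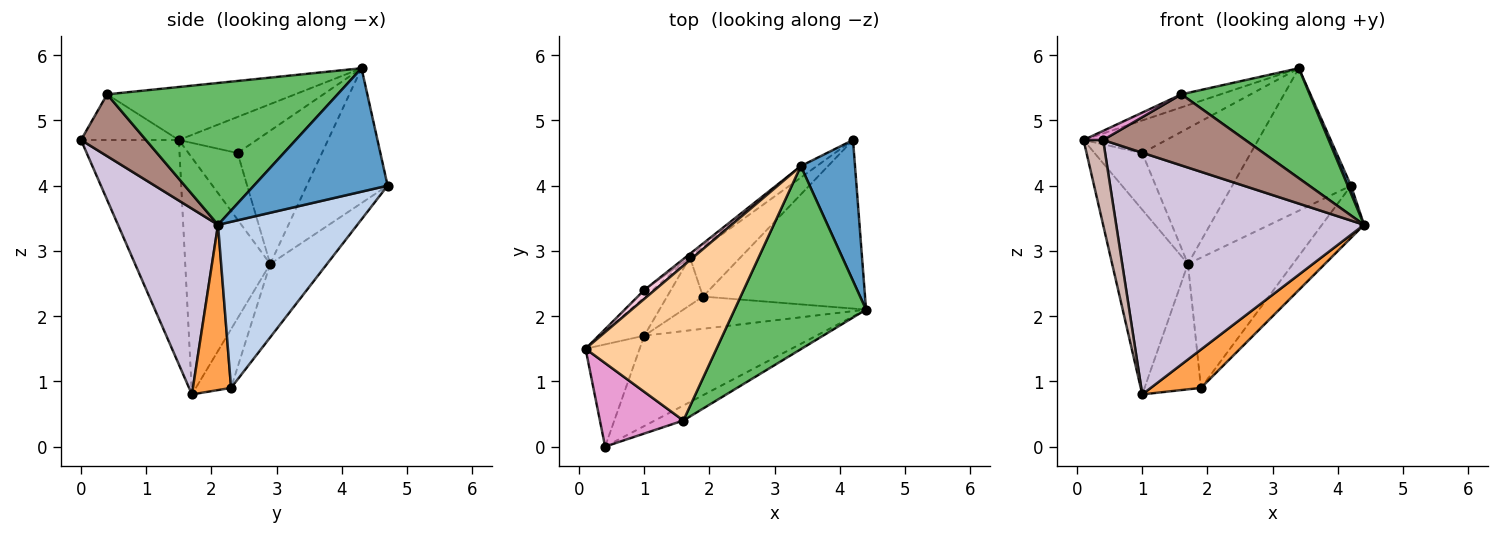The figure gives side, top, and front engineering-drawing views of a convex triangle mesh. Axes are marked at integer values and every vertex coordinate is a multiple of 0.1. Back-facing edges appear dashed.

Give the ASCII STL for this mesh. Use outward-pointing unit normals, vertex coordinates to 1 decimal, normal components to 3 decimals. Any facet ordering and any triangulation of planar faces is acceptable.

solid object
 facet normal 0.915 -0.022 0.402
  outer loop
   vertex 3.4 4.3 5.8
   vertex 4.4 2.1 3.4
   vertex 4.2 4.7 4.0
  endloop
 endfacet
 facet normal 0.700 0.211 -0.683
  outer loop
   vertex 1.9 2.3 0.9
   vertex 4.2 4.7 4.0
   vertex 4.4 2.1 3.4
  endloop
 endfacet
 facet normal 0.503 -0.662 -0.556
  outer loop
   vertex 1.9 2.3 0.9
   vertex 4.4 2.1 3.4
   vertex 1.0 1.7 0.8
  endloop
 endfacet
 facet normal -0.374 0.078 0.924
  outer loop
   vertex 1.6 0.4 5.4
   vertex 3.4 4.3 5.8
   vertex 0.1 1.5 4.7
  endloop
 endfacet
 facet normal 0.679 -0.378 0.629
  outer loop
   vertex 1.6 0.4 5.4
   vertex 4.4 2.1 3.4
   vertex 3.4 4.3 5.8
  endloop
 endfacet
 facet normal -0.562 0.825 -0.066
  outer loop
   vertex 1.7 2.9 2.8
   vertex 3.4 4.3 5.8
   vertex 4.2 4.7 4.0
  endloop
 endfacet
 facet normal -0.452 0.836 -0.312
  outer loop
   vertex 1.7 2.9 2.8
   vertex 4.2 4.7 4.0
   vertex 1.9 2.3 0.9
  endloop
 endfacet
 facet normal -0.504 0.807 -0.308
  outer loop
   vertex 1.7 2.9 2.8
   vertex 1.9 2.3 0.9
   vertex 1.0 1.7 0.8
  endloop
 endfacet
 facet normal -0.739 0.659 -0.137
  outer loop
   vertex 1.7 2.9 2.8
   vertex 1.0 1.7 0.8
   vertex 0.1 1.5 4.7
  endloop
 endfacet
 facet normal 0.354 -0.876 -0.328
  outer loop
   vertex 0.4 0.0 4.7
   vertex 1.0 1.7 0.8
   vertex 4.4 2.1 3.4
  endloop
 endfacet
 facet normal 0.408 -0.893 -0.189
  outer loop
   vertex 0.4 0.0 4.7
   vertex 4.4 2.1 3.4
   vertex 1.6 0.4 5.4
  endloop
 endfacet
 facet normal -0.954 -0.191 -0.230
  outer loop
   vertex 0.4 0.0 4.7
   vertex 0.1 1.5 4.7
   vertex 1.0 1.7 0.8
  endloop
 endfacet
 facet normal -0.478 -0.096 0.873
  outer loop
   vertex 0.4 0.0 4.7
   vertex 1.6 0.4 5.4
   vertex 0.1 1.5 4.7
  endloop
 endfacet
 facet normal -0.672 0.715 0.195
  outer loop
   vertex 1.0 2.4 4.5
   vertex 0.1 1.5 4.7
   vertex 3.4 4.3 5.8
  endloop
 endfacet
 facet normal -0.714 0.694 -0.090
  outer loop
   vertex 1.0 2.4 4.5
   vertex 1.7 2.9 2.8
   vertex 0.1 1.5 4.7
  endloop
 endfacet
 facet normal -0.614 0.789 -0.021
  outer loop
   vertex 1.0 2.4 4.5
   vertex 3.4 4.3 5.8
   vertex 1.7 2.9 2.8
  endloop
 endfacet
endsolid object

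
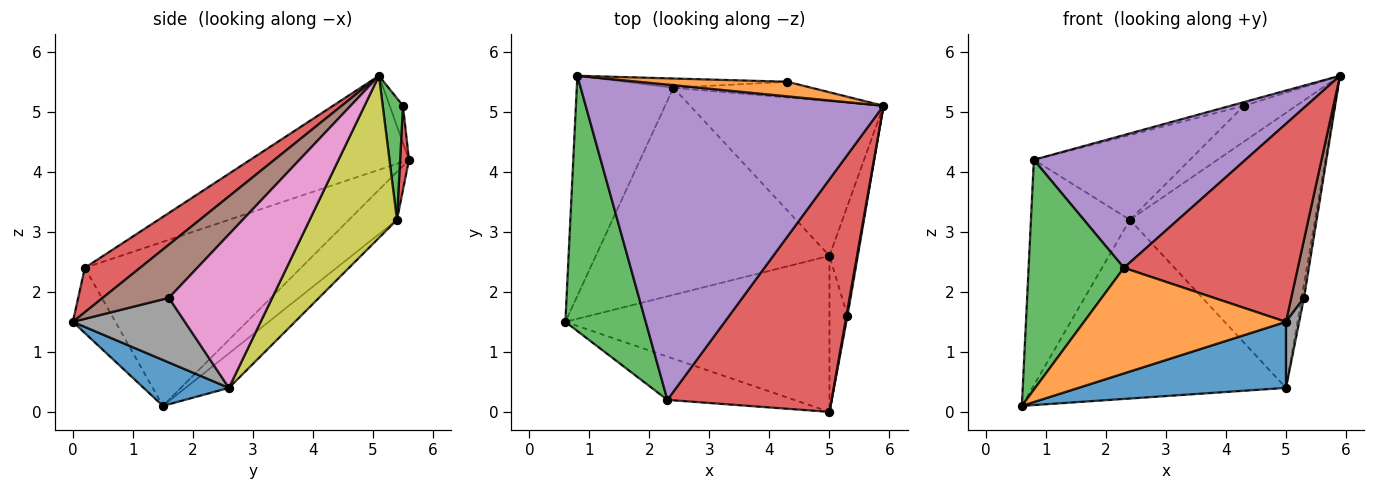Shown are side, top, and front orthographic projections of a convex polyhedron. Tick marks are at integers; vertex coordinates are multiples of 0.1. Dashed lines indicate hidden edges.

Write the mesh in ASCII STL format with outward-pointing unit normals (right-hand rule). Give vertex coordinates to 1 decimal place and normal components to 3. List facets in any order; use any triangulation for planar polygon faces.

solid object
 facet normal 0.158 -0.385 -0.909
  outer loop
   vertex 5.0 2.6 0.4
   vertex 5.0 0.0 1.5
   vertex 0.6 1.5 0.1
  endloop
 endfacet
 facet normal -0.191 -0.908 -0.372
  outer loop
   vertex 2.3 0.2 2.4
   vertex 0.6 1.5 0.1
   vertex 5.0 0.0 1.5
  endloop
 endfacet
 facet normal -0.835 -0.368 0.409
  outer loop
   vertex 2.3 0.2 2.4
   vertex 0.8 5.6 4.2
   vertex 0.6 1.5 0.1
  endloop
 endfacet
 facet normal 0.202 -0.635 0.746
  outer loop
   vertex 2.3 0.2 2.4
   vertex 5.0 0.0 1.5
   vertex 5.9 5.1 5.6
  endloop
 endfacet
 facet normal -0.279 -0.373 0.885
  outer loop
   vertex 2.3 0.2 2.4
   vertex 5.9 5.1 5.6
   vertex 0.8 5.6 4.2
  endloop
 endfacet
 facet normal 0.982 -0.189 0.020
  outer loop
   vertex 5.3 1.6 1.9
   vertex 5.9 5.1 5.6
   vertex 5.0 0.0 1.5
  endloop
 endfacet
 facet normal 0.983 0.023 -0.181
  outer loop
   vertex 5.3 1.6 1.9
   vertex 5.0 2.6 0.4
   vertex 5.9 5.1 5.6
  endloop
 endfacet
 facet normal 0.957 -0.113 -0.267
  outer loop
   vertex 5.3 1.6 1.9
   vertex 5.0 0.0 1.5
   vertex 5.0 2.6 0.4
  endloop
 endfacet
 facet normal 0.380 0.806 -0.453
  outer loop
   vertex 2.4 5.4 3.2
   vertex 5.9 5.1 5.6
   vertex 5.0 2.6 0.4
  endloop
 endfacet
 facet normal -0.328 0.676 -0.660
  outer loop
   vertex 2.4 5.4 3.2
   vertex 0.6 1.5 0.1
   vertex 0.8 5.6 4.2
  endloop
 endfacet
 facet normal -0.111 0.649 -0.752
  outer loop
   vertex 2.4 5.4 3.2
   vertex 5.0 2.6 0.4
   vertex 0.6 1.5 0.1
  endloop
 endfacet
 facet normal -0.236 0.236 0.943
  outer loop
   vertex 4.3 5.5 5.1
   vertex 0.8 5.6 4.2
   vertex 5.9 5.1 5.6
  endloop
 endfacet
 facet normal 0.334 0.863 -0.380
  outer loop
   vertex 4.3 5.5 5.1
   vertex 5.9 5.1 5.6
   vertex 2.4 5.4 3.2
  endloop
 endfacet
 facet normal 0.056 0.993 -0.108
  outer loop
   vertex 4.3 5.5 5.1
   vertex 2.4 5.4 3.2
   vertex 0.8 5.6 4.2
  endloop
 endfacet
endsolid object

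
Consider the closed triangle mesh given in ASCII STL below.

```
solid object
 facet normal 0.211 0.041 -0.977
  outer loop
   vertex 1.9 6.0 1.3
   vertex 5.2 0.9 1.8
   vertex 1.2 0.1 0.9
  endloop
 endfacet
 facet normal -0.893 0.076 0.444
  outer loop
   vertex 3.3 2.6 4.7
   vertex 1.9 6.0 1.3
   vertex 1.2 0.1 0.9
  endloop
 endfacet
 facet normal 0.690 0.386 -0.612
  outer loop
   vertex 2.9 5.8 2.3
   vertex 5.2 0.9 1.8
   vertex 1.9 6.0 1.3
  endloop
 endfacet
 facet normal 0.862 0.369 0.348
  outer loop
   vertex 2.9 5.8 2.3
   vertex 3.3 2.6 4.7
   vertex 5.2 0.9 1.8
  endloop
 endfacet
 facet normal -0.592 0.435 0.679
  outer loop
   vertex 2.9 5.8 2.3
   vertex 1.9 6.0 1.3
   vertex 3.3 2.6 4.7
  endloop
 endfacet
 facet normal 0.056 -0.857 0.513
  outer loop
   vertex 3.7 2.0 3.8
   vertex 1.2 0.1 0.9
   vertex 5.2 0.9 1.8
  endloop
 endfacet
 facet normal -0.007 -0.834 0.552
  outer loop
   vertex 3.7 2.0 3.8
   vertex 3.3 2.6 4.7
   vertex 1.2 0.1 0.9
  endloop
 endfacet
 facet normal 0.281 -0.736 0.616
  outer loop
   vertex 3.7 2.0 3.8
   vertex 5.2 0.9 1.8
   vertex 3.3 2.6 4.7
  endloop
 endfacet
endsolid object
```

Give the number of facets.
8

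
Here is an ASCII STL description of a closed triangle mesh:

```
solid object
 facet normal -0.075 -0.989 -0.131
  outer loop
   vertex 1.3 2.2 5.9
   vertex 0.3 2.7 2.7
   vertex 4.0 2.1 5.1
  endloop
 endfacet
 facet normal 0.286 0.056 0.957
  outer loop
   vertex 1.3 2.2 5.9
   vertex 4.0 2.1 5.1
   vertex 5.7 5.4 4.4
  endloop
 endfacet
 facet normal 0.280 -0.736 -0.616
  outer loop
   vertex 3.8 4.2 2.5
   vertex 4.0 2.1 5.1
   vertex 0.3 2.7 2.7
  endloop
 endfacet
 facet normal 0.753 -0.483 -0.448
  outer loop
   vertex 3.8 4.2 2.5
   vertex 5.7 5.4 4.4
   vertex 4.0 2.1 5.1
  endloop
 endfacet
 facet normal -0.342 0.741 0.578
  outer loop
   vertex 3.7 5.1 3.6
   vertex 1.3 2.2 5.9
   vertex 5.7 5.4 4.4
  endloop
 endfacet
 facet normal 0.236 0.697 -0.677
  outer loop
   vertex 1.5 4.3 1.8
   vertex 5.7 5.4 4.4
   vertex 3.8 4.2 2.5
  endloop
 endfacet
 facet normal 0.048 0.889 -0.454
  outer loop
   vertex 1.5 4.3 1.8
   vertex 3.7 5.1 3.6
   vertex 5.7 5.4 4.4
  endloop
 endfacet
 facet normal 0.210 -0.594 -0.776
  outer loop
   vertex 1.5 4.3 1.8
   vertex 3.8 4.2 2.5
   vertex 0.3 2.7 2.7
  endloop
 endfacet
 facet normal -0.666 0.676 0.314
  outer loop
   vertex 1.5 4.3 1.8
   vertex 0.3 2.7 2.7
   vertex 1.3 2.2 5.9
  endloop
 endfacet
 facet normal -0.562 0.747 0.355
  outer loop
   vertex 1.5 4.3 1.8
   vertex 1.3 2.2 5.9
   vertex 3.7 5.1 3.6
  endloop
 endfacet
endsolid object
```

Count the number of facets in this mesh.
10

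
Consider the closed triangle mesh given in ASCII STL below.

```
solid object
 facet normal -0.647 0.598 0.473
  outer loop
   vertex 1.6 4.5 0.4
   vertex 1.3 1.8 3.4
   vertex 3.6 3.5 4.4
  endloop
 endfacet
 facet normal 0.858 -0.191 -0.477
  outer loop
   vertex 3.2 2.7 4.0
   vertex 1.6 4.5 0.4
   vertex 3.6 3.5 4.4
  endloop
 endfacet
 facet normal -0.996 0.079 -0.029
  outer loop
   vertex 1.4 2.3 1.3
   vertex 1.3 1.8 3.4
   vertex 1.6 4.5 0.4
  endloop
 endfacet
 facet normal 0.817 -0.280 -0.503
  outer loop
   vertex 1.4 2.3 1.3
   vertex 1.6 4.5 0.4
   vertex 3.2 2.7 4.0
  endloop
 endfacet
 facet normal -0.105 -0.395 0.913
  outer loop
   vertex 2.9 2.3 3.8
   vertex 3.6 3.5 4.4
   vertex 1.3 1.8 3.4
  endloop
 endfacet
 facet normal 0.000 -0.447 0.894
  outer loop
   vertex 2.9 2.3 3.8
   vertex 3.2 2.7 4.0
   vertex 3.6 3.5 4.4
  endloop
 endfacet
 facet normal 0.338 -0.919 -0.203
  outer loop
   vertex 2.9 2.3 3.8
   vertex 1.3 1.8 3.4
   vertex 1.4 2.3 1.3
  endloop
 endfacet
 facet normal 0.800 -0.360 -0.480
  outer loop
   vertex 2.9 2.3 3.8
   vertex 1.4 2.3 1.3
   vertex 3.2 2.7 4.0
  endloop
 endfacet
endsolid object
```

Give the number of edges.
12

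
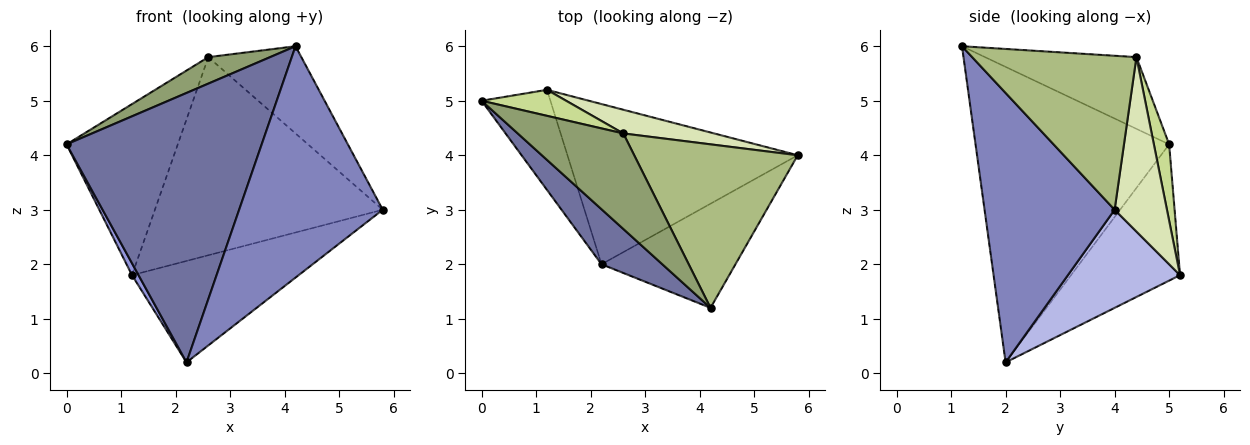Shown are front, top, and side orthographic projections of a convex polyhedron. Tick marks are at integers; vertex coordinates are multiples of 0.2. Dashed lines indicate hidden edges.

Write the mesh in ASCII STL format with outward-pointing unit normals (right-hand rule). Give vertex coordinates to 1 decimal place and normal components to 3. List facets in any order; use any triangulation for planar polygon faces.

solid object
 facet normal -0.697 -0.702 0.143
  outer loop
   vertex 2.2 2.0 0.2
   vertex 4.2 1.2 6.0
   vertex 0.0 5.0 4.2
  endloop
 endfacet
 facet normal 0.637 -0.703 -0.317
  outer loop
   vertex 2.2 2.0 0.2
   vertex 5.8 4.0 3.0
   vertex 4.2 1.2 6.0
  endloop
 endfacet
 facet normal -0.891 -0.053 -0.450
  outer loop
   vertex 1.2 5.2 1.8
   vertex 2.2 2.0 0.2
   vertex 0.0 5.0 4.2
  endloop
 endfacet
 facet normal 0.339 0.503 -0.795
  outer loop
   vertex 1.2 5.2 1.8
   vertex 5.8 4.0 3.0
   vertex 2.2 2.0 0.2
  endloop
 endfacet
 facet normal -0.548 -0.223 0.806
  outer loop
   vertex 2.6 4.4 5.8
   vertex 0.0 5.0 4.2
   vertex 4.2 1.2 6.0
  endloop
 endfacet
 facet normal 0.639 0.362 0.679
  outer loop
   vertex 2.6 4.4 5.8
   vertex 4.2 1.2 6.0
   vertex 5.8 4.0 3.0
  endloop
 endfacet
 facet normal 0.134 0.980 0.149
  outer loop
   vertex 2.6 4.4 5.8
   vertex 1.2 5.2 1.8
   vertex 0.0 5.0 4.2
  endloop
 endfacet
 facet normal 0.222 0.968 0.116
  outer loop
   vertex 2.6 4.4 5.8
   vertex 5.8 4.0 3.0
   vertex 1.2 5.2 1.8
  endloop
 endfacet
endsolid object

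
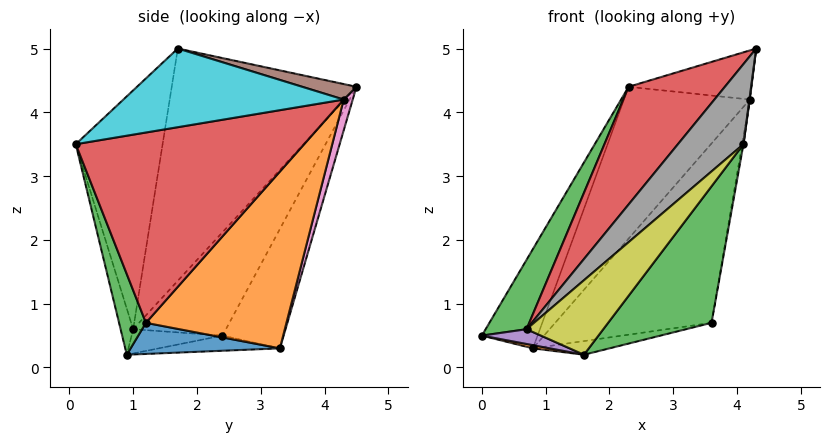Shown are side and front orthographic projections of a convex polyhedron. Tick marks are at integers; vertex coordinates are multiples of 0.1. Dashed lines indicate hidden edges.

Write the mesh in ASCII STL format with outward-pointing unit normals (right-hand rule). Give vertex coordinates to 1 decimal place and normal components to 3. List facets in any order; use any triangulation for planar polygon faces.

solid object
 facet normal -0.737 0.672 0.073
  outer loop
   vertex 0.8 3.3 0.3
   vertex 0.0 2.4 0.5
   vertex 2.3 4.5 4.4
  endloop
 endfacet
 facet normal -0.211 -0.030 -0.977
  outer loop
   vertex 0.8 3.3 0.3
   vertex 1.6 0.9 0.2
   vertex 0.0 2.4 0.5
  endloop
 endfacet
 facet normal -0.730 -0.322 0.603
  outer loop
   vertex 0.7 1.0 0.6
   vertex 2.3 4.5 4.4
   vertex 0.0 2.4 0.5
  endloop
 endfacet
 facet normal -0.693 -0.361 0.624
  outer loop
   vertex 0.7 1.0 0.6
   vertex 4.3 1.7 5.0
   vertex 2.3 4.5 4.4
  endloop
 endfacet
 facet normal -0.416 -0.270 -0.868
  outer loop
   vertex 0.7 1.0 0.6
   vertex 0.0 2.4 0.5
   vertex 1.6 0.9 0.2
  endloop
 endfacet
 facet normal 0.131 0.296 0.946
  outer loop
   vertex 4.2 4.3 4.2
   vertex 2.3 4.5 4.4
   vertex 4.3 1.7 5.0
  endloop
 endfacet
 facet normal 0.068 0.951 -0.303
  outer loop
   vertex 4.2 4.3 4.2
   vertex 0.8 3.3 0.3
   vertex 2.3 4.5 4.4
  endloop
 endfacet
 facet normal -0.639 -0.482 0.599
  outer loop
   vertex 4.1 0.1 3.5
   vertex 4.3 1.7 5.0
   vertex 0.7 1.0 0.6
  endloop
 endfacet
 facet normal -0.160 -0.980 -0.116
  outer loop
   vertex 4.1 0.1 3.5
   vertex 0.7 1.0 0.6
   vertex 1.6 0.9 0.2
  endloop
 endfacet
 facet normal 0.991 -0.002 -0.130
  outer loop
   vertex 4.1 0.1 3.5
   vertex 4.2 4.3 4.2
   vertex 4.3 1.7 5.0
  endloop
 endfacet
 facet normal 0.225 0.115 -0.968
  outer loop
   vertex 3.6 1.2 0.7
   vertex 1.6 0.9 0.2
   vertex 0.8 3.3 0.3
  endloop
 endfacet
 facet normal 0.529 0.588 -0.612
  outer loop
   vertex 3.6 1.2 0.7
   vertex 0.8 3.3 0.3
   vertex 4.2 4.3 4.2
  endloop
 endfacet
 facet normal 0.231 -0.891 -0.391
  outer loop
   vertex 3.6 1.2 0.7
   vertex 4.1 0.1 3.5
   vertex 1.6 0.9 0.2
  endloop
 endfacet
 facet normal 0.985 0.006 -0.174
  outer loop
   vertex 3.6 1.2 0.7
   vertex 4.2 4.3 4.2
   vertex 4.1 0.1 3.5
  endloop
 endfacet
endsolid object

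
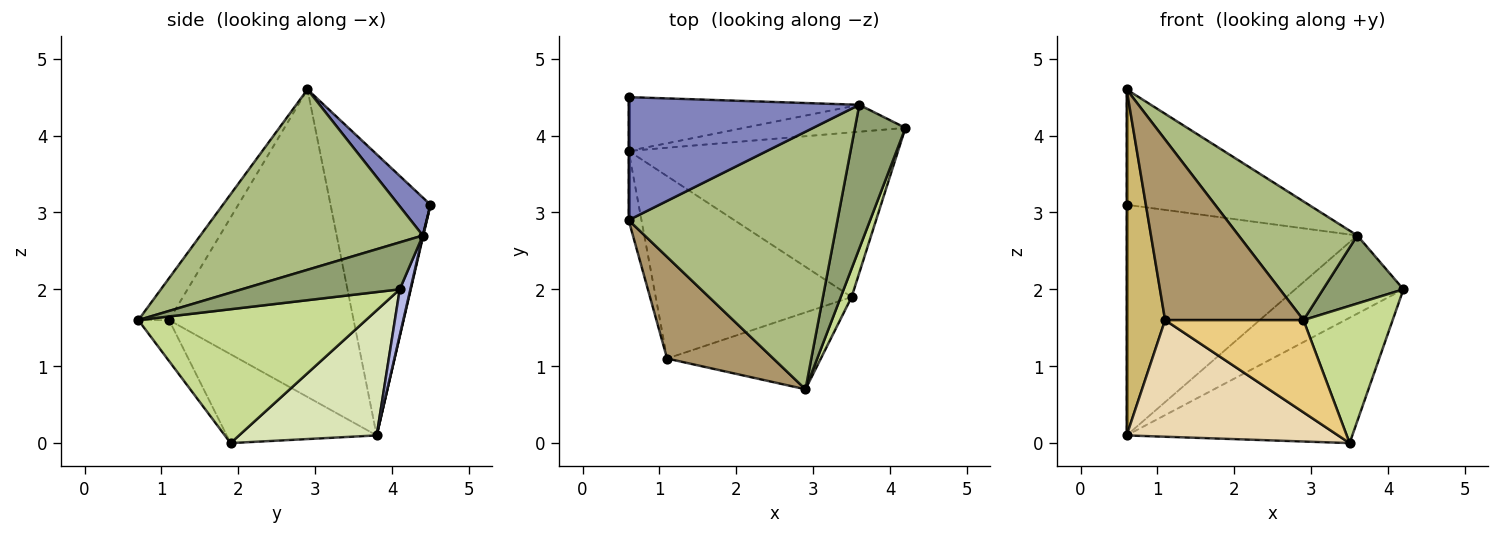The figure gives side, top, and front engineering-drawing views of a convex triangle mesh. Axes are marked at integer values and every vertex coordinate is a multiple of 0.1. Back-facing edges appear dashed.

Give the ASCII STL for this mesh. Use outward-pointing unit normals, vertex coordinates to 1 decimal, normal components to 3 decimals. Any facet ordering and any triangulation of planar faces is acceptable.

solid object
 facet normal -1.000 0.000 0.000
  outer loop
   vertex 0.6 3.8 0.1
   vertex 0.6 2.9 4.6
   vertex 0.6 4.5 3.1
  endloop
 endfacet
 facet normal 0.119 0.679 0.724
  outer loop
   vertex 3.6 4.4 2.7
   vertex 0.6 4.5 3.1
   vertex 0.6 2.9 4.6
  endloop
 endfacet
 facet normal 0.002 0.974 -0.227
  outer loop
   vertex 3.6 4.4 2.7
   vertex 0.6 3.8 0.1
   vertex 0.6 4.5 3.1
  endloop
 endfacet
 facet normal 0.093 0.941 -0.324
  outer loop
   vertex 3.6 4.4 2.7
   vertex 4.2 4.1 2.0
   vertex 0.6 3.8 0.1
  endloop
 endfacet
 facet normal 0.643 -0.327 0.692
  outer loop
   vertex 3.6 4.4 2.7
   vertex 2.9 0.7 1.6
   vertex 4.2 4.1 2.0
  endloop
 endfacet
 facet normal 0.617 -0.329 0.715
  outer loop
   vertex 3.6 4.4 2.7
   vertex 0.6 2.9 4.6
   vertex 2.9 0.7 1.6
  endloop
 endfacet
 facet normal 0.928 -0.364 0.075
  outer loop
   vertex 3.5 1.9 0.0
   vertex 4.2 4.1 2.0
   vertex 2.9 0.7 1.6
  endloop
 endfacet
 facet normal 0.347 0.568 -0.746
  outer loop
   vertex 3.5 1.9 0.0
   vertex 0.6 3.8 0.1
   vertex 4.2 4.1 2.0
  endloop
 endfacet
 facet normal -0.190 -0.856 0.482
  outer loop
   vertex 1.1 1.1 1.6
   vertex 2.9 0.7 1.6
   vertex 0.6 2.9 4.6
  endloop
 endfacet
 facet normal -0.978 -0.204 -0.041
  outer loop
   vertex 1.1 1.1 1.6
   vertex 0.6 2.9 4.6
   vertex 0.6 3.8 0.1
  endloop
 endfacet
 facet normal -0.168 -0.757 -0.631
  outer loop
   vertex 1.1 1.1 1.6
   vertex 3.5 1.9 0.0
   vertex 2.9 0.7 1.6
  endloop
 endfacet
 facet normal -0.357 -0.503 -0.787
  outer loop
   vertex 1.1 1.1 1.6
   vertex 0.6 3.8 0.1
   vertex 3.5 1.9 0.0
  endloop
 endfacet
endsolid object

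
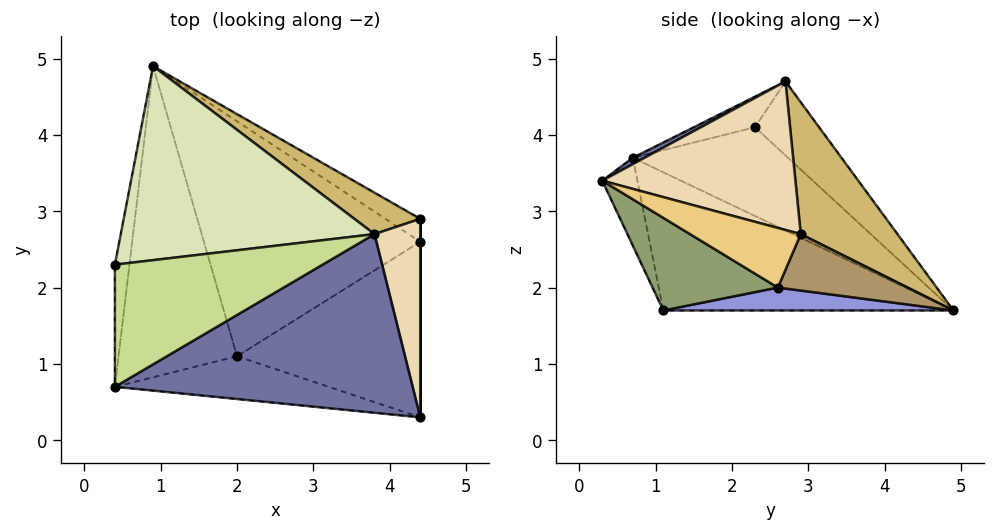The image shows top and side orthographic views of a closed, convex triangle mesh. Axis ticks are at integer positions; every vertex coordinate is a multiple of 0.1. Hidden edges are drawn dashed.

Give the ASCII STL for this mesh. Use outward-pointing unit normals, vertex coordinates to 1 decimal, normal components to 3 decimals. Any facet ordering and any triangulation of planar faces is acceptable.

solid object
 facet normal 0.019 -0.473 0.881
  outer loop
   vertex 4.4 0.3 3.4
   vertex 3.8 2.7 4.7
   vertex 0.4 0.7 3.7
  endloop
 endfacet
 facet normal -0.741 -0.215 -0.636
  outer loop
   vertex 2.0 1.1 1.7
   vertex 0.4 0.7 3.7
   vertex 0.9 4.9 1.7
  endloop
 endfacet
 facet normal 0.105 0.030 -0.994
  outer loop
   vertex 2.0 1.1 1.7
   vertex 0.9 4.9 1.7
   vertex 4.4 2.6 2.0
  endloop
 endfacet
 facet normal -0.116 -0.952 -0.284
  outer loop
   vertex 2.0 1.1 1.7
   vertex 4.4 0.3 3.4
   vertex 0.4 0.7 3.7
  endloop
 endfacet
 facet normal 0.396 -0.477 -0.784
  outer loop
   vertex 2.0 1.1 1.7
   vertex 4.4 2.6 2.0
   vertex 4.4 0.3 3.4
  endloop
 endfacet
 facet normal -0.986 0.040 -0.162
  outer loop
   vertex 0.4 2.3 4.1
   vertex 0.9 4.9 1.7
   vertex 0.4 0.7 3.7
  endloop
 endfacet
 facet normal -0.141 -0.240 0.960
  outer loop
   vertex 0.4 2.3 4.1
   vertex 0.4 0.7 3.7
   vertex 3.8 2.7 4.7
  endloop
 endfacet
 facet normal -0.204 0.685 0.699
  outer loop
   vertex 0.4 2.3 4.1
   vertex 3.8 2.7 4.7
   vertex 0.9 4.9 1.7
  endloop
 endfacet
 facet normal 0.538 0.775 -0.332
  outer loop
   vertex 4.4 2.9 2.7
   vertex 4.4 2.6 2.0
   vertex 0.9 4.9 1.7
  endloop
 endfacet
 facet normal 0.436 0.873 0.218
  outer loop
   vertex 4.4 2.9 2.7
   vertex 0.9 4.9 1.7
   vertex 3.8 2.7 4.7
  endloop
 endfacet
 facet normal 1.000 0.000 0.000
  outer loop
   vertex 4.4 2.9 2.7
   vertex 4.4 0.3 3.4
   vertex 4.4 2.6 2.0
  endloop
 endfacet
 facet normal 0.953 0.079 0.294
  outer loop
   vertex 4.4 2.9 2.7
   vertex 3.8 2.7 4.7
   vertex 4.4 0.3 3.4
  endloop
 endfacet
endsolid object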